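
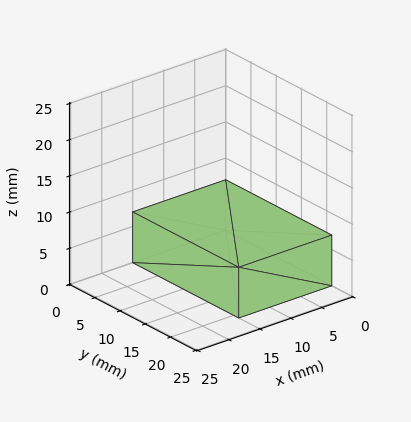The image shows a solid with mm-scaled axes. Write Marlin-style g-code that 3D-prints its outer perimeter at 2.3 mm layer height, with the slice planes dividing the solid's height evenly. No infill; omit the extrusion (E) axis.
Reading the render: the shape is a rectangular box, roughly 15 × 21 mm footprint and 7 mm tall (dimensions read to the nearest mm from the axis ticks). For the g-code, the solid's height is divided into equal slices at the stated Δz and each level perimeter traced with G1 moves after a G0 lift.

; perimeter-only toolpath
G21 ; units = mm
G90 ; absolute positioning
G28 ; home
; layer 1
G0 Z2.3
G0 X0.0 Y0.0
G1 X15.0 Y0.0
G1 X15.0 Y21.0
G1 X0.0 Y21.0
G1 X0.0 Y0.0
; layer 2
G0 Z4.7
G0 X0.0 Y0.0
G1 X15.0 Y0.0
G1 X15.0 Y21.0
G1 X0.0 Y21.0
G1 X0.0 Y0.0
; layer 3
G0 Z7.0
G0 X0.0 Y0.0
G1 X15.0 Y0.0
G1 X15.0 Y21.0
G1 X0.0 Y21.0
G1 X0.0 Y0.0
M2 ; end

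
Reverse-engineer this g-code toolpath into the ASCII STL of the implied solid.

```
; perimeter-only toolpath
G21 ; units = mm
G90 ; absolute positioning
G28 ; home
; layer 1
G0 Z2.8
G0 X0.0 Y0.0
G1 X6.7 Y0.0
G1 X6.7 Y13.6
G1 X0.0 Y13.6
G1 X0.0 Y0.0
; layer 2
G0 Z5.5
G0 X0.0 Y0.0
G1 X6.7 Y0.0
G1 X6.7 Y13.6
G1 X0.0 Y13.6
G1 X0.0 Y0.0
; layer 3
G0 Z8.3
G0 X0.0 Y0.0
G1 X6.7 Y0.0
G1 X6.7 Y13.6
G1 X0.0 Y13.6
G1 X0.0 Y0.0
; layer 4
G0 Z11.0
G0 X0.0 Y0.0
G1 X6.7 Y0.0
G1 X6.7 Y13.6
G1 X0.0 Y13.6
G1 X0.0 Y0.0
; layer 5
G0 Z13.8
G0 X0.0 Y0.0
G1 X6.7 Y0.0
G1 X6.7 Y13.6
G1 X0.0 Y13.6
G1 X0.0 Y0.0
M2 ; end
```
solid part
  facet normal 0.0000 0.0000 -1.0000
    outer loop
      vertex 6.7 13.6 0.0
      vertex 6.7 0.0 0.0
      vertex 0.0 0.0 0.0
    endloop
  endfacet
  facet normal 0.0000 0.0000 -1.0000
    outer loop
      vertex 0.0 13.6 0.0
      vertex 6.7 13.6 0.0
      vertex 0.0 0.0 0.0
    endloop
  endfacet
  facet normal 0.0000 0.0000 1.0000
    outer loop
      vertex 0.0 0.0 13.8
      vertex 6.7 0.0 13.8
      vertex 6.7 13.6 13.8
    endloop
  endfacet
  facet normal 0.0000 0.0000 1.0000
    outer loop
      vertex 0.0 0.0 13.8
      vertex 6.7 13.6 13.8
      vertex 0.0 13.6 13.8
    endloop
  endfacet
  facet normal 0.0000 -1.0000 0.0000
    outer loop
      vertex 0.0 0.0 0.0
      vertex 6.7 0.0 0.0
      vertex 6.7 0.0 13.8
    endloop
  endfacet
  facet normal 0.0000 -1.0000 0.0000
    outer loop
      vertex 0.0 0.0 0.0
      vertex 6.7 0.0 13.8
      vertex 0.0 0.0 13.8
    endloop
  endfacet
  facet normal 0.0000 1.0000 0.0000
    outer loop
      vertex 6.7 13.6 13.8
      vertex 6.7 13.6 0.0
      vertex 0.0 13.6 0.0
    endloop
  endfacet
  facet normal 0.0000 1.0000 0.0000
    outer loop
      vertex 0.0 13.6 13.8
      vertex 6.7 13.6 13.8
      vertex 0.0 13.6 0.0
    endloop
  endfacet
  facet normal -1.0000 0.0000 0.0000
    outer loop
      vertex 0.0 13.6 13.8
      vertex 0.0 13.6 0.0
      vertex 0.0 0.0 0.0
    endloop
  endfacet
  facet normal -1.0000 0.0000 0.0000
    outer loop
      vertex 0.0 0.0 13.8
      vertex 0.0 13.6 13.8
      vertex 0.0 0.0 0.0
    endloop
  endfacet
  facet normal 1.0000 0.0000 0.0000
    outer loop
      vertex 6.7 0.0 0.0
      vertex 6.7 13.6 0.0
      vertex 6.7 13.6 13.8
    endloop
  endfacet
  facet normal 1.0000 0.0000 0.0000
    outer loop
      vertex 6.7 0.0 0.0
      vertex 6.7 13.6 13.8
      vertex 6.7 0.0 13.8
    endloop
  endfacet
endsolid part

The G0 Z moves step by Δz≈2.8 mm. Every layer's G1 loop is the same polygon, so the solid is a straight extrusion of it from z=0 to z≈13.8. Closing with flat bottom and top caps and triangulating gives 12 facets — a rectangular box, roughly 6.7 × 13.6 mm footprint and 13.8 mm tall.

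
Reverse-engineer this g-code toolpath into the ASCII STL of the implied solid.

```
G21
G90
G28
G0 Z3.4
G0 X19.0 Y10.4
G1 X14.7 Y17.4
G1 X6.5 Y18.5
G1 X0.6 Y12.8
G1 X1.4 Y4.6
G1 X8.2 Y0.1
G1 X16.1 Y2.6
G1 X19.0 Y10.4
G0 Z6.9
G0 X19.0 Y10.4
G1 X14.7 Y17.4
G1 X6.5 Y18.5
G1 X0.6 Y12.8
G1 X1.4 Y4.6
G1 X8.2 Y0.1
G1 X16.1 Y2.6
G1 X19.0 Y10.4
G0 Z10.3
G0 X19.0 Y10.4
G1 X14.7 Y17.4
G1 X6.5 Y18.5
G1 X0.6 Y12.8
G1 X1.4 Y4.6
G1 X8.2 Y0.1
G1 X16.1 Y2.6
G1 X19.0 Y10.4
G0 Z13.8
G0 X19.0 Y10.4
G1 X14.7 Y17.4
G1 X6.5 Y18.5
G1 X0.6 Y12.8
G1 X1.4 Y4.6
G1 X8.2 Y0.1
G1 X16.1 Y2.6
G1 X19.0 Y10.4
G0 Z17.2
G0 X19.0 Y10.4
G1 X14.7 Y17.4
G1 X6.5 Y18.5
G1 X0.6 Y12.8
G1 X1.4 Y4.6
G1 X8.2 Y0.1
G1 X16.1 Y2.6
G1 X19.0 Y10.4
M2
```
solid part
  facet normal 0.0000 0.0000 -1.0000
    outer loop
      vertex 6.5 18.5 0.0
      vertex 14.7 17.4 0.0
      vertex 19.0 10.4 0.0
    endloop
  endfacet
  facet normal 0.0000 0.0000 -1.0000
    outer loop
      vertex 0.6 12.8 0.0
      vertex 6.5 18.5 0.0
      vertex 19.0 10.4 0.0
    endloop
  endfacet
  facet normal 0.0000 0.0000 -1.0000
    outer loop
      vertex 1.4 4.6 0.0
      vertex 0.6 12.8 0.0
      vertex 19.0 10.4 0.0
    endloop
  endfacet
  facet normal 0.0000 0.0000 -1.0000
    outer loop
      vertex 8.2 0.1 0.0
      vertex 1.4 4.6 0.0
      vertex 19.0 10.4 0.0
    endloop
  endfacet
  facet normal 0.0000 0.0000 -1.0000
    outer loop
      vertex 16.1 2.6 0.0
      vertex 8.2 0.1 0.0
      vertex 19.0 10.4 0.0
    endloop
  endfacet
  facet normal 0.0000 0.0000 1.0000
    outer loop
      vertex 19.0 10.4 17.2
      vertex 14.7 17.4 17.2
      vertex 6.5 18.5 17.2
    endloop
  endfacet
  facet normal 0.0000 0.0000 1.0000
    outer loop
      vertex 19.0 10.4 17.2
      vertex 6.5 18.5 17.2
      vertex 0.6 12.8 17.2
    endloop
  endfacet
  facet normal 0.0000 0.0000 1.0000
    outer loop
      vertex 19.0 10.4 17.2
      vertex 0.6 12.8 17.2
      vertex 1.4 4.6 17.2
    endloop
  endfacet
  facet normal 0.0000 0.0000 1.0000
    outer loop
      vertex 19.0 10.4 17.2
      vertex 1.4 4.6 17.2
      vertex 8.2 0.1 17.2
    endloop
  endfacet
  facet normal 0.0000 0.0000 1.0000
    outer loop
      vertex 19.0 10.4 17.2
      vertex 8.2 0.1 17.2
      vertex 16.1 2.6 17.2
    endloop
  endfacet
  facet normal 0.8521 0.5234 0.0000
    outer loop
      vertex 19.0 10.4 0.0
      vertex 14.7 17.4 0.0
      vertex 14.7 17.4 17.2
    endloop
  endfacet
  facet normal 0.8521 0.5234 0.0000
    outer loop
      vertex 19.0 10.4 0.0
      vertex 14.7 17.4 17.2
      vertex 19.0 10.4 17.2
    endloop
  endfacet
  facet normal 0.1330 0.9911 0.0000
    outer loop
      vertex 14.7 17.4 0.0
      vertex 6.5 18.5 0.0
      vertex 6.5 18.5 17.2
    endloop
  endfacet
  facet normal 0.1330 0.9911 0.0000
    outer loop
      vertex 14.7 17.4 0.0
      vertex 6.5 18.5 17.2
      vertex 14.7 17.4 17.2
    endloop
  endfacet
  facet normal -0.6948 0.7192 0.0000
    outer loop
      vertex 6.5 18.5 0.0
      vertex 0.6 12.8 0.0
      vertex 0.6 12.8 17.2
    endloop
  endfacet
  facet normal -0.6948 0.7192 0.0000
    outer loop
      vertex 6.5 18.5 0.0
      vertex 0.6 12.8 17.2
      vertex 6.5 18.5 17.2
    endloop
  endfacet
  facet normal -0.9953 -0.0971 0.0000
    outer loop
      vertex 0.6 12.8 0.0
      vertex 1.4 4.6 0.0
      vertex 1.4 4.6 17.2
    endloop
  endfacet
  facet normal -0.9953 -0.0971 0.0000
    outer loop
      vertex 0.6 12.8 0.0
      vertex 1.4 4.6 17.2
      vertex 0.6 12.8 17.2
    endloop
  endfacet
  facet normal -0.5519 -0.8339 0.0000
    outer loop
      vertex 1.4 4.6 0.0
      vertex 8.2 0.1 0.0
      vertex 8.2 0.1 17.2
    endloop
  endfacet
  facet normal -0.5519 -0.8339 0.0000
    outer loop
      vertex 1.4 4.6 0.0
      vertex 8.2 0.1 17.2
      vertex 1.4 4.6 17.2
    endloop
  endfacet
  facet normal 0.3017 -0.9534 0.0000
    outer loop
      vertex 8.2 0.1 0.0
      vertex 16.1 2.6 0.0
      vertex 16.1 2.6 17.2
    endloop
  endfacet
  facet normal 0.3017 -0.9534 0.0000
    outer loop
      vertex 8.2 0.1 0.0
      vertex 16.1 2.6 17.2
      vertex 8.2 0.1 17.2
    endloop
  endfacet
  facet normal 0.9373 -0.3485 0.0000
    outer loop
      vertex 16.1 2.6 0.0
      vertex 19.0 10.4 0.0
      vertex 19.0 10.4 17.2
    endloop
  endfacet
  facet normal 0.9373 -0.3485 0.0000
    outer loop
      vertex 16.1 2.6 0.0
      vertex 19.0 10.4 17.2
      vertex 16.1 2.6 17.2
    endloop
  endfacet
endsolid part

The G0 Z moves step by Δz≈3.4 mm. Every layer's G1 loop is the same polygon, so the solid is a straight extrusion of it from z=0 to z≈17.2. Closing with flat bottom and top caps and triangulating gives 24 facets — a regular 7-sided prism (a cylinder approximated with 7 flat sides), circumscribed radius ≈ 9.5 mm, height ≈ 17.2 mm.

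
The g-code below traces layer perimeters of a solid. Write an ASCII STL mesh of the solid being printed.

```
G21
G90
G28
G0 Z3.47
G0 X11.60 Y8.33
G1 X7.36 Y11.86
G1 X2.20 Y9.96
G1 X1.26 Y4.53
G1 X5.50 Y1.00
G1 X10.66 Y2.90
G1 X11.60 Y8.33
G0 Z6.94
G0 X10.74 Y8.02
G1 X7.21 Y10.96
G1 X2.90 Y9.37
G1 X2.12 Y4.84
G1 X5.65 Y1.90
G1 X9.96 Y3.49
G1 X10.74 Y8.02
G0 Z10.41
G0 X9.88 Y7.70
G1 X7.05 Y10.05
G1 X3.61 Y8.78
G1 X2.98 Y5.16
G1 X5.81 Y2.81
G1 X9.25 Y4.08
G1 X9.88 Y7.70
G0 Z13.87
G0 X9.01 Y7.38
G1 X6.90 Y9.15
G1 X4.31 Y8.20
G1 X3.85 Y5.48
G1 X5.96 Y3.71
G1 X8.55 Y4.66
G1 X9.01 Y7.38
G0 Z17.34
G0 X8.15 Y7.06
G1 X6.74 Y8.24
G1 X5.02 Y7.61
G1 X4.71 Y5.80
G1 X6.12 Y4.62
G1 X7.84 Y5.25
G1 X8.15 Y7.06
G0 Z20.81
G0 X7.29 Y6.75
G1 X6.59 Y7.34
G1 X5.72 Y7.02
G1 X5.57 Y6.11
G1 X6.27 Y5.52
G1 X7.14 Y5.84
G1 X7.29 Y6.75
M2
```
solid part
  facet normal 0.0000 0.0000 -1.0000
    outer loop
      vertex 1.49 10.55 0.00
      vertex 7.52 12.77 0.00
      vertex 12.46 8.65 0.00
    endloop
  endfacet
  facet normal 0.0000 0.0000 -1.0000
    outer loop
      vertex 0.40 4.21 0.00
      vertex 1.49 10.55 0.00
      vertex 12.46 8.65 0.00
    endloop
  endfacet
  facet normal 0.0000 0.0000 -1.0000
    outer loop
      vertex 5.34 0.09 0.00
      vertex 0.40 4.21 0.00
      vertex 12.46 8.65 0.00
    endloop
  endfacet
  facet normal 0.0000 0.0000 -1.0000
    outer loop
      vertex 11.37 2.31 0.00
      vertex 5.34 0.09 0.00
      vertex 12.46 8.65 0.00
    endloop
  endfacet
  facet normal 0.6243 0.7485 0.2235
    outer loop
      vertex 12.46 8.65 0.00
      vertex 7.52 12.77 0.00
      vertex 6.43 6.43 24.28
    endloop
  endfacet
  facet normal -0.3367 0.9146 0.2237
    outer loop
      vertex 7.52 12.77 0.00
      vertex 1.49 10.55 0.00
      vertex 6.43 6.43 24.28
    endloop
  endfacet
  facet normal -0.9606 0.1652 0.2235
    outer loop
      vertex 1.49 10.55 0.00
      vertex 0.40 4.21 0.00
      vertex 6.43 6.43 24.28
    endloop
  endfacet
  facet normal -0.6243 -0.7485 0.2235
    outer loop
      vertex 0.40 4.21 0.00
      vertex 5.34 0.09 0.00
      vertex 6.43 6.43 24.28
    endloop
  endfacet
  facet normal 0.3367 -0.9146 0.2237
    outer loop
      vertex 5.34 0.09 0.00
      vertex 11.37 2.31 0.00
      vertex 6.43 6.43 24.28
    endloop
  endfacet
  facet normal 0.9606 -0.1652 0.2235
    outer loop
      vertex 11.37 2.31 0.00
      vertex 12.46 8.65 0.00
      vertex 6.43 6.43 24.28
    endloop
  endfacet
endsolid part

The G0 Z moves step by Δz≈3.47 mm. The G1 loops shrink linearly with z, so the solid tapers from its base footprint up to z≈24.3. Closing with a flat bottom cap and the tapered top and triangulating gives 10 facets — a regular 6-sided pyramid, base circumscribed radius ≈ 6.43 mm, apex at z ≈ 24.3 mm.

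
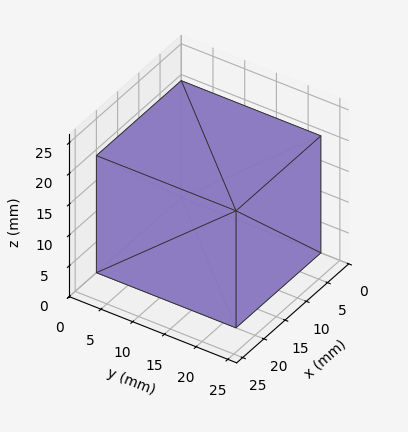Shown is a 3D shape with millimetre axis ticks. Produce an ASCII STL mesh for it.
Reading the render: the shape is a rectangular box, roughly 20 × 22 mm footprint and 19 mm tall (dimensions read to the nearest mm from the axis ticks). For the STL, each face is triangulated and given an outward normal.

solid part
  facet normal 0.0000 0.0000 -1.0000
    outer loop
      vertex 20.000 22.000 0.000
      vertex 20.000 0.000 0.000
      vertex 0.000 0.000 0.000
    endloop
  endfacet
  facet normal 0.0000 0.0000 -1.0000
    outer loop
      vertex 0.000 22.000 0.000
      vertex 20.000 22.000 0.000
      vertex 0.000 0.000 0.000
    endloop
  endfacet
  facet normal 0.0000 0.0000 1.0000
    outer loop
      vertex 0.000 0.000 19.000
      vertex 20.000 0.000 19.000
      vertex 20.000 22.000 19.000
    endloop
  endfacet
  facet normal 0.0000 0.0000 1.0000
    outer loop
      vertex 0.000 0.000 19.000
      vertex 20.000 22.000 19.000
      vertex 0.000 22.000 19.000
    endloop
  endfacet
  facet normal 0.0000 -1.0000 0.0000
    outer loop
      vertex 0.000 0.000 0.000
      vertex 20.000 0.000 0.000
      vertex 20.000 0.000 19.000
    endloop
  endfacet
  facet normal 0.0000 -1.0000 0.0000
    outer loop
      vertex 0.000 0.000 0.000
      vertex 20.000 0.000 19.000
      vertex 0.000 0.000 19.000
    endloop
  endfacet
  facet normal 0.0000 1.0000 0.0000
    outer loop
      vertex 20.000 22.000 19.000
      vertex 20.000 22.000 0.000
      vertex 0.000 22.000 0.000
    endloop
  endfacet
  facet normal 0.0000 1.0000 0.0000
    outer loop
      vertex 0.000 22.000 19.000
      vertex 20.000 22.000 19.000
      vertex 0.000 22.000 0.000
    endloop
  endfacet
  facet normal -1.0000 0.0000 0.0000
    outer loop
      vertex 0.000 22.000 19.000
      vertex 0.000 22.000 0.000
      vertex 0.000 0.000 0.000
    endloop
  endfacet
  facet normal -1.0000 0.0000 0.0000
    outer loop
      vertex 0.000 0.000 19.000
      vertex 0.000 22.000 19.000
      vertex 0.000 0.000 0.000
    endloop
  endfacet
  facet normal 1.0000 0.0000 0.0000
    outer loop
      vertex 20.000 0.000 0.000
      vertex 20.000 22.000 0.000
      vertex 20.000 22.000 19.000
    endloop
  endfacet
  facet normal 1.0000 0.0000 0.0000
    outer loop
      vertex 20.000 0.000 0.000
      vertex 20.000 22.000 19.000
      vertex 20.000 0.000 19.000
    endloop
  endfacet
endsolid part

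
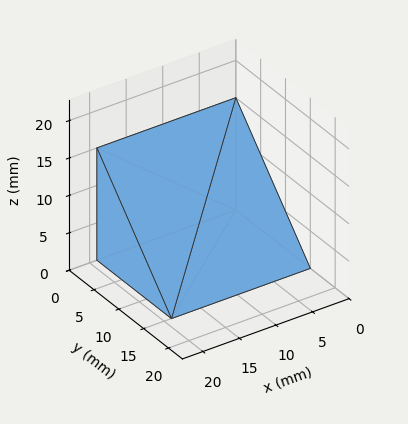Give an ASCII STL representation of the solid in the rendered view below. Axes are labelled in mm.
Reading the render: the shape is a wedge (ramp): 19 × 15 mm base, rising to 15 mm along the y=0 edge and sloping linearly to z=0 at y=15 (dimensions read to the nearest mm from the axis ticks). For the STL, each face is triangulated and given an outward normal.

solid part
  facet normal 0.0000 0.0000 -1.0000
    outer loop
      vertex 19.00 15.00 0.00
      vertex 19.00 0.00 0.00
      vertex 0.00 0.00 0.00
    endloop
  endfacet
  facet normal 0.0000 0.0000 -1.0000
    outer loop
      vertex 0.00 15.00 0.00
      vertex 19.00 15.00 0.00
      vertex 0.00 0.00 0.00
    endloop
  endfacet
  facet normal 0.0000 -1.0000 0.0000
    outer loop
      vertex 0.00 0.00 0.00
      vertex 19.00 0.00 0.00
      vertex 19.00 0.00 15.00
    endloop
  endfacet
  facet normal 0.0000 -1.0000 0.0000
    outer loop
      vertex 0.00 0.00 0.00
      vertex 19.00 0.00 15.00
      vertex 0.00 0.00 15.00
    endloop
  endfacet
  facet normal 0.0000 0.7071 0.7071
    outer loop
      vertex 0.00 0.00 15.00
      vertex 19.00 0.00 15.00
      vertex 19.00 15.00 0.00
    endloop
  endfacet
  facet normal 0.0000 0.7071 0.7071
    outer loop
      vertex 0.00 0.00 15.00
      vertex 19.00 15.00 0.00
      vertex 0.00 15.00 0.00
    endloop
  endfacet
  facet normal -1.0000 0.0000 0.0000
    outer loop
      vertex 0.00 0.00 15.00
      vertex 0.00 15.00 0.00
      vertex 0.00 0.00 0.00
    endloop
  endfacet
  facet normal 1.0000 0.0000 0.0000
    outer loop
      vertex 19.00 0.00 0.00
      vertex 19.00 15.00 0.00
      vertex 19.00 0.00 15.00
    endloop
  endfacet
endsolid part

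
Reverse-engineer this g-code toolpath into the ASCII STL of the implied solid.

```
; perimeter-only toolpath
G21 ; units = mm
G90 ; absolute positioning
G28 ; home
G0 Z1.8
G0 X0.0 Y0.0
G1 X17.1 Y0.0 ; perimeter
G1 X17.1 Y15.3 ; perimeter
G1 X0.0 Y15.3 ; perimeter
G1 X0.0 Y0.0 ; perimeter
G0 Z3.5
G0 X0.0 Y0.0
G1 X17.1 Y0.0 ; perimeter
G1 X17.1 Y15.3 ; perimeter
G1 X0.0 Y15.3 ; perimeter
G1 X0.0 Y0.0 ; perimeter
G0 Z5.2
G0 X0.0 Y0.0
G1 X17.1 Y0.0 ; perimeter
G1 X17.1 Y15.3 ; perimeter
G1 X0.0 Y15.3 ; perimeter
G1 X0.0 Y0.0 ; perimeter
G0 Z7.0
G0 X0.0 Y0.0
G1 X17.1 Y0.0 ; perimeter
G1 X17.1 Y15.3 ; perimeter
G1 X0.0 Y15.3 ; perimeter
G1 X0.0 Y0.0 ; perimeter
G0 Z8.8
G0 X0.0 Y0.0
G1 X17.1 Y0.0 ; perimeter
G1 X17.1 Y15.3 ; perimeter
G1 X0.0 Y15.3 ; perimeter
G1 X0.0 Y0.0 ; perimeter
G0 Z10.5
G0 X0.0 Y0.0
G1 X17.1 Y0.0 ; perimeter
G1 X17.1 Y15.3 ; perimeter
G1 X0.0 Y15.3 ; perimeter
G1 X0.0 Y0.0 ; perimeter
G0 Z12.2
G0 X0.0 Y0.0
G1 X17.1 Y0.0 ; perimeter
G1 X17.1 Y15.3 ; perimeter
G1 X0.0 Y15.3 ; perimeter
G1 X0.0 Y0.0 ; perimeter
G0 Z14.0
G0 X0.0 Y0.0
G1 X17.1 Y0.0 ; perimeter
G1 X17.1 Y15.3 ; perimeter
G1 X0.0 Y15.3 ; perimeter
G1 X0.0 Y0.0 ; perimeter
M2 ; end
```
solid part
  facet normal 0.0000 0.0000 -1.0000
    outer loop
      vertex 17.1 15.3 0.0
      vertex 17.1 0.0 0.0
      vertex 0.0 0.0 0.0
    endloop
  endfacet
  facet normal 0.0000 0.0000 -1.0000
    outer loop
      vertex 0.0 15.3 0.0
      vertex 17.1 15.3 0.0
      vertex 0.0 0.0 0.0
    endloop
  endfacet
  facet normal 0.0000 0.0000 1.0000
    outer loop
      vertex 0.0 0.0 14.0
      vertex 17.1 0.0 14.0
      vertex 17.1 15.3 14.0
    endloop
  endfacet
  facet normal 0.0000 0.0000 1.0000
    outer loop
      vertex 0.0 0.0 14.0
      vertex 17.1 15.3 14.0
      vertex 0.0 15.3 14.0
    endloop
  endfacet
  facet normal 0.0000 -1.0000 0.0000
    outer loop
      vertex 0.0 0.0 0.0
      vertex 17.1 0.0 0.0
      vertex 17.1 0.0 14.0
    endloop
  endfacet
  facet normal 0.0000 -1.0000 0.0000
    outer loop
      vertex 0.0 0.0 0.0
      vertex 17.1 0.0 14.0
      vertex 0.0 0.0 14.0
    endloop
  endfacet
  facet normal 0.0000 1.0000 0.0000
    outer loop
      vertex 17.1 15.3 14.0
      vertex 17.1 15.3 0.0
      vertex 0.0 15.3 0.0
    endloop
  endfacet
  facet normal 0.0000 1.0000 0.0000
    outer loop
      vertex 0.0 15.3 14.0
      vertex 17.1 15.3 14.0
      vertex 0.0 15.3 0.0
    endloop
  endfacet
  facet normal -1.0000 0.0000 0.0000
    outer loop
      vertex 0.0 15.3 14.0
      vertex 0.0 15.3 0.0
      vertex 0.0 0.0 0.0
    endloop
  endfacet
  facet normal -1.0000 0.0000 0.0000
    outer loop
      vertex 0.0 0.0 14.0
      vertex 0.0 15.3 14.0
      vertex 0.0 0.0 0.0
    endloop
  endfacet
  facet normal 1.0000 0.0000 0.0000
    outer loop
      vertex 17.1 0.0 0.0
      vertex 17.1 15.3 0.0
      vertex 17.1 15.3 14.0
    endloop
  endfacet
  facet normal 1.0000 0.0000 0.0000
    outer loop
      vertex 17.1 0.0 0.0
      vertex 17.1 15.3 14.0
      vertex 17.1 0.0 14.0
    endloop
  endfacet
endsolid part

The G0 Z moves step by Δz≈1.8 mm. Every layer's G1 loop is the same polygon, so the solid is a straight extrusion of it from z=0 to z≈14. Closing with flat bottom and top caps and triangulating gives 12 facets — a rectangular box, roughly 17.1 × 15.3 mm footprint and 14 mm tall.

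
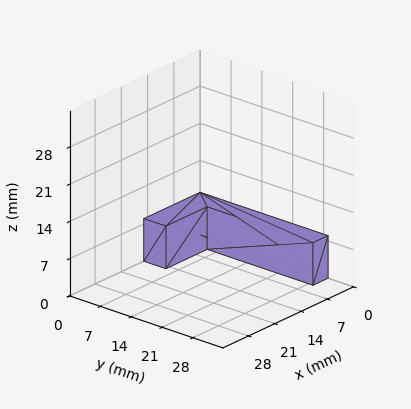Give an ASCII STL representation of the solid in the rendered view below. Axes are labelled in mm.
Reading the render: the shape is an L-shaped prism: outer 15 × 29 mm, arm thicknesses ≈ 5 mm (horizontal) and 4 mm (vertical), extruded 8 mm in z (dimensions read to the nearest mm from the axis ticks). For the STL, each face is triangulated and given an outward normal.

solid part
  facet normal 0.0000 0.0000 -1.0000
    outer loop
      vertex 15.00 5.00 0.00
      vertex 15.00 0.00 0.00
      vertex 0.00 0.00 0.00
    endloop
  endfacet
  facet normal 0.0000 0.0000 -1.0000
    outer loop
      vertex 4.00 5.00 0.00
      vertex 15.00 5.00 0.00
      vertex 0.00 0.00 0.00
    endloop
  endfacet
  facet normal 0.0000 0.0000 -1.0000
    outer loop
      vertex 4.00 29.00 0.00
      vertex 4.00 5.00 0.00
      vertex 0.00 0.00 0.00
    endloop
  endfacet
  facet normal 0.0000 0.0000 -1.0000
    outer loop
      vertex 0.00 29.00 0.00
      vertex 4.00 29.00 0.00
      vertex 0.00 0.00 0.00
    endloop
  endfacet
  facet normal 0.0000 0.0000 1.0000
    outer loop
      vertex 0.00 0.00 8.00
      vertex 15.00 0.00 8.00
      vertex 15.00 5.00 8.00
    endloop
  endfacet
  facet normal 0.0000 0.0000 1.0000
    outer loop
      vertex 0.00 0.00 8.00
      vertex 15.00 5.00 8.00
      vertex 4.00 5.00 8.00
    endloop
  endfacet
  facet normal 0.0000 0.0000 1.0000
    outer loop
      vertex 0.00 0.00 8.00
      vertex 4.00 5.00 8.00
      vertex 4.00 29.00 8.00
    endloop
  endfacet
  facet normal 0.0000 0.0000 1.0000
    outer loop
      vertex 0.00 0.00 8.00
      vertex 4.00 29.00 8.00
      vertex 0.00 29.00 8.00
    endloop
  endfacet
  facet normal 0.0000 -1.0000 0.0000
    outer loop
      vertex 0.00 0.00 0.00
      vertex 15.00 0.00 0.00
      vertex 15.00 0.00 8.00
    endloop
  endfacet
  facet normal 0.0000 -1.0000 0.0000
    outer loop
      vertex 0.00 0.00 0.00
      vertex 15.00 0.00 8.00
      vertex 0.00 0.00 8.00
    endloop
  endfacet
  facet normal 1.0000 0.0000 0.0000
    outer loop
      vertex 15.00 0.00 0.00
      vertex 15.00 5.00 0.00
      vertex 15.00 5.00 8.00
    endloop
  endfacet
  facet normal 1.0000 0.0000 0.0000
    outer loop
      vertex 15.00 0.00 0.00
      vertex 15.00 5.00 8.00
      vertex 15.00 0.00 8.00
    endloop
  endfacet
  facet normal 0.0000 1.0000 0.0000
    outer loop
      vertex 15.00 5.00 0.00
      vertex 4.00 5.00 0.00
      vertex 4.00 5.00 8.00
    endloop
  endfacet
  facet normal 0.0000 1.0000 0.0000
    outer loop
      vertex 15.00 5.00 0.00
      vertex 4.00 5.00 8.00
      vertex 15.00 5.00 8.00
    endloop
  endfacet
  facet normal 1.0000 0.0000 0.0000
    outer loop
      vertex 4.00 5.00 0.00
      vertex 4.00 29.00 0.00
      vertex 4.00 29.00 8.00
    endloop
  endfacet
  facet normal 1.0000 0.0000 0.0000
    outer loop
      vertex 4.00 5.00 0.00
      vertex 4.00 29.00 8.00
      vertex 4.00 5.00 8.00
    endloop
  endfacet
  facet normal 0.0000 1.0000 0.0000
    outer loop
      vertex 4.00 29.00 0.00
      vertex 0.00 29.00 0.00
      vertex 0.00 29.00 8.00
    endloop
  endfacet
  facet normal 0.0000 1.0000 0.0000
    outer loop
      vertex 4.00 29.00 0.00
      vertex 0.00 29.00 8.00
      vertex 4.00 29.00 8.00
    endloop
  endfacet
  facet normal -1.0000 0.0000 0.0000
    outer loop
      vertex 0.00 29.00 0.00
      vertex 0.00 0.00 0.00
      vertex 0.00 0.00 8.00
    endloop
  endfacet
  facet normal -1.0000 0.0000 0.0000
    outer loop
      vertex 0.00 29.00 0.00
      vertex 0.00 0.00 8.00
      vertex 0.00 29.00 8.00
    endloop
  endfacet
endsolid part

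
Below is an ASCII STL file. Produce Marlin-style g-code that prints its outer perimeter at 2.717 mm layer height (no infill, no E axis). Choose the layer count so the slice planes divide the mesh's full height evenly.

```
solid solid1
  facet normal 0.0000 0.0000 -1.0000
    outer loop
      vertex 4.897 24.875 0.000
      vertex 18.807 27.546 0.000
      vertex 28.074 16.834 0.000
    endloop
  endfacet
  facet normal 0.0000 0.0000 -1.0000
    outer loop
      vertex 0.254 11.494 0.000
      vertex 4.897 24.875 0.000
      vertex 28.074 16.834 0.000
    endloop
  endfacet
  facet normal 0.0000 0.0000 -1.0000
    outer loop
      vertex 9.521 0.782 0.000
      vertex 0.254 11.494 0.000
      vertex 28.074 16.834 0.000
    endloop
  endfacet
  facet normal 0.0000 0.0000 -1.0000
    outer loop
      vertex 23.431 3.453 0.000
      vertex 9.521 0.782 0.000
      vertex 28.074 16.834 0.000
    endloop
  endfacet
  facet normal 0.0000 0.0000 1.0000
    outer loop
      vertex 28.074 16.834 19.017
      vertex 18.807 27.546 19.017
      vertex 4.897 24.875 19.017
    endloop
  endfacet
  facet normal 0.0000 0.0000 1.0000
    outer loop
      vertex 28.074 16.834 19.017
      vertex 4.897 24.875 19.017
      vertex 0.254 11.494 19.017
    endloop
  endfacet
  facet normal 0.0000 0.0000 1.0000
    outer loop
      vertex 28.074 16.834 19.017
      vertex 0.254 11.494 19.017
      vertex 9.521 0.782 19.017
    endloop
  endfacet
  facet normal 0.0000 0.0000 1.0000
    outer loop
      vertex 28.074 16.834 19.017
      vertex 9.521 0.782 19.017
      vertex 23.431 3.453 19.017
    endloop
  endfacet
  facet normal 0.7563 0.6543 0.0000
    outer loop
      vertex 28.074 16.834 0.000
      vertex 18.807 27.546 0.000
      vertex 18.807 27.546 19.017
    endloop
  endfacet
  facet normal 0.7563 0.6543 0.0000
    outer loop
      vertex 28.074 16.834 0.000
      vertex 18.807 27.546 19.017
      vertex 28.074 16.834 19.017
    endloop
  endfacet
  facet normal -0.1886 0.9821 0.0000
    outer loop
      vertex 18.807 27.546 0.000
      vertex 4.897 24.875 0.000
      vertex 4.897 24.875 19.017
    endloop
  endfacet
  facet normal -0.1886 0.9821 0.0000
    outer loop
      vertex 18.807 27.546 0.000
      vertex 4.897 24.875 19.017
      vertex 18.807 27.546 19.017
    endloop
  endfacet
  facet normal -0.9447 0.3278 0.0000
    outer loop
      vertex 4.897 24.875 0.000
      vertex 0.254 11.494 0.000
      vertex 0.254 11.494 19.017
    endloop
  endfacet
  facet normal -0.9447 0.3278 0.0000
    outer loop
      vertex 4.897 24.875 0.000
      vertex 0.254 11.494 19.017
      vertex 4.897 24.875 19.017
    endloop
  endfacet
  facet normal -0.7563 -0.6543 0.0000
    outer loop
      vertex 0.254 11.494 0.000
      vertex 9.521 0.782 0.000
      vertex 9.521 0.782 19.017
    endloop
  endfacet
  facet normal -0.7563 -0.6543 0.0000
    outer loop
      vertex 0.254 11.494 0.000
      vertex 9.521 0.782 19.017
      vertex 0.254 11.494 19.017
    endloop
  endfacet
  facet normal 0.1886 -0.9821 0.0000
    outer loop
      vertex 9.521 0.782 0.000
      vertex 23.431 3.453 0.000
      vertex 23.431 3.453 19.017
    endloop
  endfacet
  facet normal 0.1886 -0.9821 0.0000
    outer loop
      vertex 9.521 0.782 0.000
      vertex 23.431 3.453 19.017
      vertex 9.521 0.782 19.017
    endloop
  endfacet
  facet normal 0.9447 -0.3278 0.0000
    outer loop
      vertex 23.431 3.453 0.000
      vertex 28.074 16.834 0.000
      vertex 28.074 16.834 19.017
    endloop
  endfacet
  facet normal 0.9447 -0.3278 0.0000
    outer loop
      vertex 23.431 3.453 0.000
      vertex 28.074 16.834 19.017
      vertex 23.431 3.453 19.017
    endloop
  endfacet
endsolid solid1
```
; perimeter-only toolpath
G21 ; units = mm
G90 ; absolute positioning
G28 ; home
; layer 1
G0 Z2.717
G0 X28.074 Y16.834
G1 X18.807 Y27.546
G1 X4.897 Y24.875
G1 X0.254 Y11.494
G1 X9.521 Y0.782
G1 X23.431 Y3.453
G1 X28.074 Y16.834
; layer 2
G0 Z5.433
G0 X28.074 Y16.834
G1 X18.807 Y27.546
G1 X4.897 Y24.875
G1 X0.254 Y11.494
G1 X9.521 Y0.782
G1 X23.431 Y3.453
G1 X28.074 Y16.834
; layer 3
G0 Z8.150
G0 X28.074 Y16.834
G1 X18.807 Y27.546
G1 X4.897 Y24.875
G1 X0.254 Y11.494
G1 X9.521 Y0.782
G1 X23.431 Y3.453
G1 X28.074 Y16.834
; layer 4
G0 Z10.867
G0 X28.074 Y16.834
G1 X18.807 Y27.546
G1 X4.897 Y24.875
G1 X0.254 Y11.494
G1 X9.521 Y0.782
G1 X23.431 Y3.453
G1 X28.074 Y16.834
; layer 5
G0 Z13.584
G0 X28.074 Y16.834
G1 X18.807 Y27.546
G1 X4.897 Y24.875
G1 X0.254 Y11.494
G1 X9.521 Y0.782
G1 X23.431 Y3.453
G1 X28.074 Y16.834
; layer 6
G0 Z16.300
G0 X28.074 Y16.834
G1 X18.807 Y27.546
G1 X4.897 Y24.875
G1 X0.254 Y11.494
G1 X9.521 Y0.782
G1 X23.431 Y3.453
G1 X28.074 Y16.834
; layer 7
G0 Z19.017
G0 X28.074 Y16.834
G1 X18.807 Y27.546
G1 X4.897 Y24.875
G1 X0.254 Y11.494
G1 X9.521 Y0.782
G1 X23.431 Y3.453
G1 X28.074 Y16.834
M2 ; end

The solid is a regular 6-sided prism (a cylinder approximated with 6 flat sides), circumscribed radius ≈ 14.2 mm, height ≈ 19 mm. Slicing at Δz = 2.717 mm — 7 equal slices spanning the solid's height, so layer i sits at z = i·h/7 — gives 7 non-empty perimeters. Each is a 6-segment closed polygon; G0 lifts to the layer z and rapids to the start vertex, then G1 traces the edges.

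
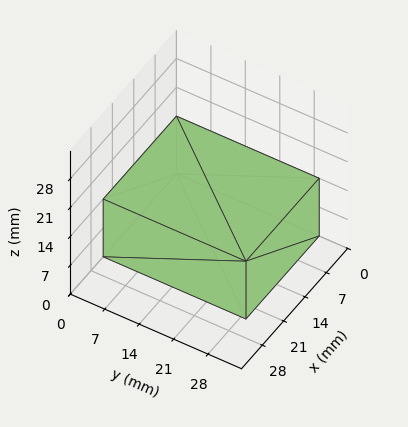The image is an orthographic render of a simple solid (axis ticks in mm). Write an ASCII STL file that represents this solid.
Reading the render: the shape is a rectangular box, roughly 24 × 29 mm footprint and 14 mm tall (dimensions read to the nearest mm from the axis ticks). For the STL, each face is triangulated and given an outward normal.

solid part
  facet normal 0.0000 0.0000 -1.0000
    outer loop
      vertex 24.000 29.000 0.000
      vertex 24.000 0.000 0.000
      vertex 0.000 0.000 0.000
    endloop
  endfacet
  facet normal 0.0000 0.0000 -1.0000
    outer loop
      vertex 0.000 29.000 0.000
      vertex 24.000 29.000 0.000
      vertex 0.000 0.000 0.000
    endloop
  endfacet
  facet normal 0.0000 0.0000 1.0000
    outer loop
      vertex 0.000 0.000 14.000
      vertex 24.000 0.000 14.000
      vertex 24.000 29.000 14.000
    endloop
  endfacet
  facet normal 0.0000 0.0000 1.0000
    outer loop
      vertex 0.000 0.000 14.000
      vertex 24.000 29.000 14.000
      vertex 0.000 29.000 14.000
    endloop
  endfacet
  facet normal 0.0000 -1.0000 0.0000
    outer loop
      vertex 0.000 0.000 0.000
      vertex 24.000 0.000 0.000
      vertex 24.000 0.000 14.000
    endloop
  endfacet
  facet normal 0.0000 -1.0000 0.0000
    outer loop
      vertex 0.000 0.000 0.000
      vertex 24.000 0.000 14.000
      vertex 0.000 0.000 14.000
    endloop
  endfacet
  facet normal 0.0000 1.0000 0.0000
    outer loop
      vertex 24.000 29.000 14.000
      vertex 24.000 29.000 0.000
      vertex 0.000 29.000 0.000
    endloop
  endfacet
  facet normal 0.0000 1.0000 0.0000
    outer loop
      vertex 0.000 29.000 14.000
      vertex 24.000 29.000 14.000
      vertex 0.000 29.000 0.000
    endloop
  endfacet
  facet normal -1.0000 0.0000 0.0000
    outer loop
      vertex 0.000 29.000 14.000
      vertex 0.000 29.000 0.000
      vertex 0.000 0.000 0.000
    endloop
  endfacet
  facet normal -1.0000 0.0000 0.0000
    outer loop
      vertex 0.000 0.000 14.000
      vertex 0.000 29.000 14.000
      vertex 0.000 0.000 0.000
    endloop
  endfacet
  facet normal 1.0000 0.0000 0.0000
    outer loop
      vertex 24.000 0.000 0.000
      vertex 24.000 29.000 0.000
      vertex 24.000 29.000 14.000
    endloop
  endfacet
  facet normal 1.0000 0.0000 0.0000
    outer loop
      vertex 24.000 0.000 0.000
      vertex 24.000 29.000 14.000
      vertex 24.000 0.000 14.000
    endloop
  endfacet
endsolid part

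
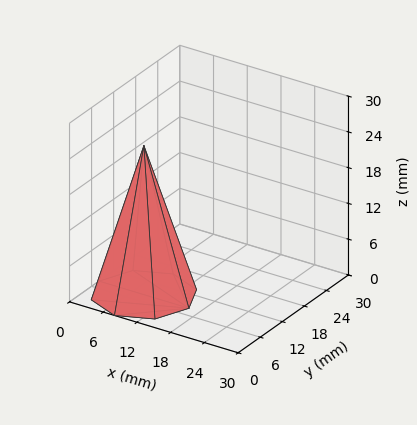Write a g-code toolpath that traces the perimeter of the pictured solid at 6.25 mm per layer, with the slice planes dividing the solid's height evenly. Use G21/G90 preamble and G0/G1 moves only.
Reading the render: the shape is a regular 8-sided pyramid, base circumscribed radius ≈ 8 mm, apex at z ≈ 25 mm (dimensions read to the nearest mm from the axis ticks). For the g-code, the solid's height is divided into equal slices at the stated Δz and each level perimeter traced with G1 moves after a G0 lift.

; perimeter-only toolpath
G21 ; units = mm
G90 ; absolute positioning
G28 ; home
; layer 1
G0 Z6.25
G0 X14.00 Y8.00
G1 X12.25 Y12.25
G1 X8.00 Y14.00
G1 X3.75 Y12.25
G1 X2.00 Y8.00
G1 X3.75 Y3.75
G1 X8.00 Y2.00
G1 X12.25 Y3.75
G1 X14.00 Y8.00
; layer 2
G0 Z12.50
G0 X12.00 Y8.00
G1 X10.83 Y10.83
G1 X8.00 Y12.00
G1 X5.17 Y10.83
G1 X4.00 Y8.00
G1 X5.17 Y5.17
G1 X8.00 Y4.00
G1 X10.83 Y5.17
G1 X12.00 Y8.00
; layer 3
G0 Z18.75
G0 X10.00 Y8.00
G1 X9.41 Y9.41
G1 X8.00 Y10.00
G1 X6.58 Y9.41
G1 X6.00 Y8.00
G1 X6.58 Y6.58
G1 X8.00 Y6.00
G1 X9.41 Y6.58
G1 X10.00 Y8.00
M2 ; end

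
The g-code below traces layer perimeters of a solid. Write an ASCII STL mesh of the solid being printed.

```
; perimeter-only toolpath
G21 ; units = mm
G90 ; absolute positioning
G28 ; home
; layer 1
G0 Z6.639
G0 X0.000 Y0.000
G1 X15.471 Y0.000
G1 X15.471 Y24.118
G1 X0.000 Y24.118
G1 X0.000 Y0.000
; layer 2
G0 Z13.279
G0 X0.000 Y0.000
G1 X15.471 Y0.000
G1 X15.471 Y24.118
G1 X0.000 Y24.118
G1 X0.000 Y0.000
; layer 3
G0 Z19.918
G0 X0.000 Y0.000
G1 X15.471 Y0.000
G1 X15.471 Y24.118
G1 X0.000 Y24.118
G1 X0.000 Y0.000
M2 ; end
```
solid part
  facet normal 0.0000 0.0000 -1.0000
    outer loop
      vertex 15.471 24.118 0.000
      vertex 15.471 0.000 0.000
      vertex 0.000 0.000 0.000
    endloop
  endfacet
  facet normal 0.0000 0.0000 -1.0000
    outer loop
      vertex 0.000 24.118 0.000
      vertex 15.471 24.118 0.000
      vertex 0.000 0.000 0.000
    endloop
  endfacet
  facet normal 0.0000 0.0000 1.0000
    outer loop
      vertex 0.000 0.000 19.918
      vertex 15.471 0.000 19.918
      vertex 15.471 24.118 19.918
    endloop
  endfacet
  facet normal 0.0000 0.0000 1.0000
    outer loop
      vertex 0.000 0.000 19.918
      vertex 15.471 24.118 19.918
      vertex 0.000 24.118 19.918
    endloop
  endfacet
  facet normal 0.0000 -1.0000 0.0000
    outer loop
      vertex 0.000 0.000 0.000
      vertex 15.471 0.000 0.000
      vertex 15.471 0.000 19.918
    endloop
  endfacet
  facet normal 0.0000 -1.0000 0.0000
    outer loop
      vertex 0.000 0.000 0.000
      vertex 15.471 0.000 19.918
      vertex 0.000 0.000 19.918
    endloop
  endfacet
  facet normal 0.0000 1.0000 0.0000
    outer loop
      vertex 15.471 24.118 19.918
      vertex 15.471 24.118 0.000
      vertex 0.000 24.118 0.000
    endloop
  endfacet
  facet normal 0.0000 1.0000 0.0000
    outer loop
      vertex 0.000 24.118 19.918
      vertex 15.471 24.118 19.918
      vertex 0.000 24.118 0.000
    endloop
  endfacet
  facet normal -1.0000 0.0000 0.0000
    outer loop
      vertex 0.000 24.118 19.918
      vertex 0.000 24.118 0.000
      vertex 0.000 0.000 0.000
    endloop
  endfacet
  facet normal -1.0000 0.0000 0.0000
    outer loop
      vertex 0.000 0.000 19.918
      vertex 0.000 24.118 19.918
      vertex 0.000 0.000 0.000
    endloop
  endfacet
  facet normal 1.0000 0.0000 0.0000
    outer loop
      vertex 15.471 0.000 0.000
      vertex 15.471 24.118 0.000
      vertex 15.471 24.118 19.918
    endloop
  endfacet
  facet normal 1.0000 0.0000 0.0000
    outer loop
      vertex 15.471 0.000 0.000
      vertex 15.471 24.118 19.918
      vertex 15.471 0.000 19.918
    endloop
  endfacet
endsolid part

The G0 Z moves step by Δz≈6.639 mm. Every layer's G1 loop is the same polygon, so the solid is a straight extrusion of it from z=0 to z≈19.9. Closing with flat bottom and top caps and triangulating gives 12 facets — a rectangular box, roughly 15.5 × 24.1 mm footprint and 19.9 mm tall.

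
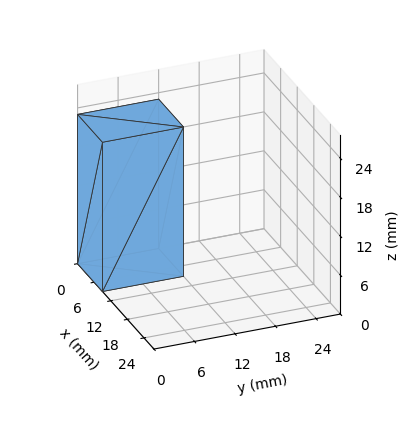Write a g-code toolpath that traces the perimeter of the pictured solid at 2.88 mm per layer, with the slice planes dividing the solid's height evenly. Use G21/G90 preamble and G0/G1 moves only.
Reading the render: the shape is a rectangular box, roughly 9 × 12 mm footprint and 23 mm tall (dimensions read to the nearest mm from the axis ticks). For the g-code, the solid's height is divided into equal slices at the stated Δz and each level perimeter traced with G1 moves after a G0 lift.

; perimeter-only toolpath
G21 ; units = mm
G90 ; absolute positioning
G28 ; home
; layer 1
G0 Z2.88
G0 X0.00 Y0.00
G1 X9.00 Y0.00
G1 X9.00 Y12.00
G1 X0.00 Y12.00
G1 X0.00 Y0.00
; layer 2
G0 Z5.75
G0 X0.00 Y0.00
G1 X9.00 Y0.00
G1 X9.00 Y12.00
G1 X0.00 Y12.00
G1 X0.00 Y0.00
; layer 3
G0 Z8.62
G0 X0.00 Y0.00
G1 X9.00 Y0.00
G1 X9.00 Y12.00
G1 X0.00 Y12.00
G1 X0.00 Y0.00
; layer 4
G0 Z11.50
G0 X0.00 Y0.00
G1 X9.00 Y0.00
G1 X9.00 Y12.00
G1 X0.00 Y12.00
G1 X0.00 Y0.00
; layer 5
G0 Z14.38
G0 X0.00 Y0.00
G1 X9.00 Y0.00
G1 X9.00 Y12.00
G1 X0.00 Y12.00
G1 X0.00 Y0.00
; layer 6
G0 Z17.25
G0 X0.00 Y0.00
G1 X9.00 Y0.00
G1 X9.00 Y12.00
G1 X0.00 Y12.00
G1 X0.00 Y0.00
; layer 7
G0 Z20.12
G0 X0.00 Y0.00
G1 X9.00 Y0.00
G1 X9.00 Y12.00
G1 X0.00 Y12.00
G1 X0.00 Y0.00
; layer 8
G0 Z23.00
G0 X0.00 Y0.00
G1 X9.00 Y0.00
G1 X9.00 Y12.00
G1 X0.00 Y12.00
G1 X0.00 Y0.00
M2 ; end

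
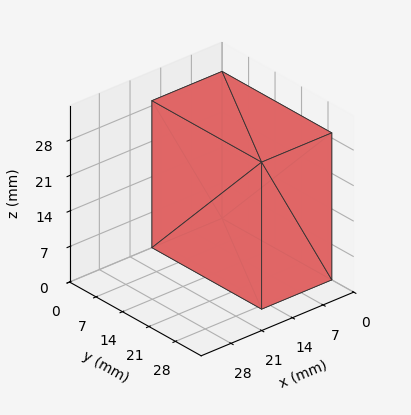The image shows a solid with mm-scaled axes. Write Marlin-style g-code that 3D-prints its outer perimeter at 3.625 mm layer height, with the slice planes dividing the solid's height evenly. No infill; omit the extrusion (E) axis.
Reading the render: the shape is a rectangular box, roughly 16 × 29 mm footprint and 29 mm tall (dimensions read to the nearest mm from the axis ticks). For the g-code, the solid's height is divided into equal slices at the stated Δz and each level perimeter traced with G1 moves after a G0 lift.

; perimeter-only toolpath
G21 ; units = mm
G90 ; absolute positioning
G28 ; home
; layer 1
G0 Z3.625
G0 X0.000 Y0.000
G1 X16.000 Y0.000
G1 X16.000 Y29.000
G1 X0.000 Y29.000
G1 X0.000 Y0.000
; layer 2
G0 Z7.250
G0 X0.000 Y0.000
G1 X16.000 Y0.000
G1 X16.000 Y29.000
G1 X0.000 Y29.000
G1 X0.000 Y0.000
; layer 3
G0 Z10.875
G0 X0.000 Y0.000
G1 X16.000 Y0.000
G1 X16.000 Y29.000
G1 X0.000 Y29.000
G1 X0.000 Y0.000
; layer 4
G0 Z14.500
G0 X0.000 Y0.000
G1 X16.000 Y0.000
G1 X16.000 Y29.000
G1 X0.000 Y29.000
G1 X0.000 Y0.000
; layer 5
G0 Z18.125
G0 X0.000 Y0.000
G1 X16.000 Y0.000
G1 X16.000 Y29.000
G1 X0.000 Y29.000
G1 X0.000 Y0.000
; layer 6
G0 Z21.750
G0 X0.000 Y0.000
G1 X16.000 Y0.000
G1 X16.000 Y29.000
G1 X0.000 Y29.000
G1 X0.000 Y0.000
; layer 7
G0 Z25.375
G0 X0.000 Y0.000
G1 X16.000 Y0.000
G1 X16.000 Y29.000
G1 X0.000 Y29.000
G1 X0.000 Y0.000
; layer 8
G0 Z29.000
G0 X0.000 Y0.000
G1 X16.000 Y0.000
G1 X16.000 Y29.000
G1 X0.000 Y29.000
G1 X0.000 Y0.000
M2 ; end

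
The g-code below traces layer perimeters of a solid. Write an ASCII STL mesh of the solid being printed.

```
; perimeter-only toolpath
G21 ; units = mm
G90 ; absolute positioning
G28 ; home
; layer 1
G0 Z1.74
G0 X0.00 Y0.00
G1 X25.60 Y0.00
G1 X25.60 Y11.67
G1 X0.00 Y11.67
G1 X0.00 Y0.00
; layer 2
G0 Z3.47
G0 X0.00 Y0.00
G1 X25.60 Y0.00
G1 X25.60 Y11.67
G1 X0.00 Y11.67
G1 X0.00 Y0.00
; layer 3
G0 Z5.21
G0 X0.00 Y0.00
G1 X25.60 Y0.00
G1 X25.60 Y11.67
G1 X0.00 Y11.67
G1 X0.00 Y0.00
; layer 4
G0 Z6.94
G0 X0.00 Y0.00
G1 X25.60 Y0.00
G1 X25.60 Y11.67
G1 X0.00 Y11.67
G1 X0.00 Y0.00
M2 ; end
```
solid part
  facet normal 0.0000 0.0000 -1.0000
    outer loop
      vertex 25.60 11.67 0.00
      vertex 25.60 0.00 0.00
      vertex 0.00 0.00 0.00
    endloop
  endfacet
  facet normal 0.0000 0.0000 -1.0000
    outer loop
      vertex 0.00 11.67 0.00
      vertex 25.60 11.67 0.00
      vertex 0.00 0.00 0.00
    endloop
  endfacet
  facet normal 0.0000 0.0000 1.0000
    outer loop
      vertex 0.00 0.00 6.94
      vertex 25.60 0.00 6.94
      vertex 25.60 11.67 6.94
    endloop
  endfacet
  facet normal 0.0000 0.0000 1.0000
    outer loop
      vertex 0.00 0.00 6.94
      vertex 25.60 11.67 6.94
      vertex 0.00 11.67 6.94
    endloop
  endfacet
  facet normal 0.0000 -1.0000 0.0000
    outer loop
      vertex 0.00 0.00 0.00
      vertex 25.60 0.00 0.00
      vertex 25.60 0.00 6.94
    endloop
  endfacet
  facet normal 0.0000 -1.0000 0.0000
    outer loop
      vertex 0.00 0.00 0.00
      vertex 25.60 0.00 6.94
      vertex 0.00 0.00 6.94
    endloop
  endfacet
  facet normal 0.0000 1.0000 0.0000
    outer loop
      vertex 25.60 11.67 6.94
      vertex 25.60 11.67 0.00
      vertex 0.00 11.67 0.00
    endloop
  endfacet
  facet normal 0.0000 1.0000 0.0000
    outer loop
      vertex 0.00 11.67 6.94
      vertex 25.60 11.67 6.94
      vertex 0.00 11.67 0.00
    endloop
  endfacet
  facet normal -1.0000 0.0000 0.0000
    outer loop
      vertex 0.00 11.67 6.94
      vertex 0.00 11.67 0.00
      vertex 0.00 0.00 0.00
    endloop
  endfacet
  facet normal -1.0000 0.0000 0.0000
    outer loop
      vertex 0.00 0.00 6.94
      vertex 0.00 11.67 6.94
      vertex 0.00 0.00 0.00
    endloop
  endfacet
  facet normal 1.0000 0.0000 0.0000
    outer loop
      vertex 25.60 0.00 0.00
      vertex 25.60 11.67 0.00
      vertex 25.60 11.67 6.94
    endloop
  endfacet
  facet normal 1.0000 0.0000 0.0000
    outer loop
      vertex 25.60 0.00 0.00
      vertex 25.60 11.67 6.94
      vertex 25.60 0.00 6.94
    endloop
  endfacet
endsolid part

The G0 Z moves step by Δz≈1.74 mm. Every layer's G1 loop is the same polygon, so the solid is a straight extrusion of it from z=0 to z≈6.94. Closing with flat bottom and top caps and triangulating gives 12 facets — a rectangular box, roughly 25.6 × 11.7 mm footprint and 6.94 mm tall.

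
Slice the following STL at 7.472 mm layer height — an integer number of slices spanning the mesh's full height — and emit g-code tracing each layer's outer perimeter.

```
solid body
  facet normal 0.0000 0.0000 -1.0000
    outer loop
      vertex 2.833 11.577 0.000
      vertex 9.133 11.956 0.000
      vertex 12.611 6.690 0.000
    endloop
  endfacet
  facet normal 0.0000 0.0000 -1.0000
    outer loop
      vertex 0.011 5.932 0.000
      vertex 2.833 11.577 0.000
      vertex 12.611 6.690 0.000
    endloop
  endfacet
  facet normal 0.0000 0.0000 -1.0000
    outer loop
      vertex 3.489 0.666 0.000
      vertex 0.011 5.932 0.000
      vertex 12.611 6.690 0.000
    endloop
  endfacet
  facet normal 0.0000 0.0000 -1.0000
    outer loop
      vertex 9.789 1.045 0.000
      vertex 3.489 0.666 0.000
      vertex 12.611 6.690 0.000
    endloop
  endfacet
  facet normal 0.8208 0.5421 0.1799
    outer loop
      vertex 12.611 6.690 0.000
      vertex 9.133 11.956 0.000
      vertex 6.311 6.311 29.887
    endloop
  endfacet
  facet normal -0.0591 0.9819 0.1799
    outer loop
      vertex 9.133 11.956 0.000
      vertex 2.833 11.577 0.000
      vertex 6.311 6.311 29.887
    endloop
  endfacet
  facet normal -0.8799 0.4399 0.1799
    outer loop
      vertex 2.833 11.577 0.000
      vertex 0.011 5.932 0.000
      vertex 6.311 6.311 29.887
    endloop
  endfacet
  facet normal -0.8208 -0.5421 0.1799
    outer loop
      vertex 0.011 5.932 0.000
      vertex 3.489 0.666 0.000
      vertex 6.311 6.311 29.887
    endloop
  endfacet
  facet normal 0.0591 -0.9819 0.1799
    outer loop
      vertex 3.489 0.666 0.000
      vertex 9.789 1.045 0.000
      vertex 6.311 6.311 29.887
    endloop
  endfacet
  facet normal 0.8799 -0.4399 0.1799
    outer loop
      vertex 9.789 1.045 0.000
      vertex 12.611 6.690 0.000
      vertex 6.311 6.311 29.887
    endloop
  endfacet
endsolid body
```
; perimeter-only toolpath
G21 ; units = mm
G90 ; absolute positioning
G28 ; home
; layer 1
G0 Z7.472
G0 X11.036 Y6.595
G1 X8.427 Y10.545
G1 X3.703 Y10.261
G1 X1.586 Y6.027
G1 X4.194 Y2.077
G1 X8.919 Y2.361
G1 X11.036 Y6.595
; layer 2
G0 Z14.944
G0 X9.461 Y6.501
G1 X7.722 Y9.133
G1 X4.572 Y8.944
G1 X3.161 Y6.122
G1 X4.900 Y3.489
G1 X8.050 Y3.678
G1 X9.461 Y6.501
; layer 3
G0 Z22.415
G0 X7.886 Y6.406
G1 X7.016 Y7.722
G1 X5.441 Y7.627
G1 X4.736 Y6.216
G1 X5.606 Y4.900
G1 X7.181 Y4.995
G1 X7.886 Y6.406
M2 ; end

The solid is a regular 6-sided pyramid, base circumscribed radius ≈ 6.31 mm, apex at z ≈ 29.9 mm. Slicing at Δz = 7.472 mm — 4 equal slices spanning the solid's height, so layer i sits at z = i·h/4 — gives 3 non-empty perimeters. Each is a 6-segment closed polygon; G0 lifts to the layer z and rapids to the start vertex, then G1 traces the edges. The cross-section shrinks linearly with z (the slice at the apex is degenerate and omitted).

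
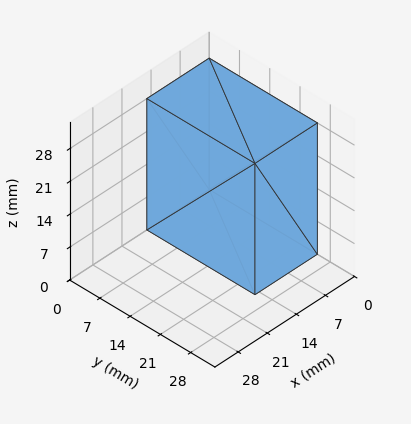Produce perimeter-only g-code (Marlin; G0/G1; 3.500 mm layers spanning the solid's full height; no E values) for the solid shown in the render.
Reading the render: the shape is a rectangular box, roughly 15 × 25 mm footprint and 28 mm tall (dimensions read to the nearest mm from the axis ticks). For the g-code, the solid's height is divided into equal slices at the stated Δz and each level perimeter traced with G1 moves after a G0 lift.

; perimeter-only toolpath
G21 ; units = mm
G90 ; absolute positioning
G28 ; home
; layer 1
G0 Z3.500
G0 X0.000 Y0.000
G1 X15.000 Y0.000
G1 X15.000 Y25.000
G1 X0.000 Y25.000
G1 X0.000 Y0.000
; layer 2
G0 Z7.000
G0 X0.000 Y0.000
G1 X15.000 Y0.000
G1 X15.000 Y25.000
G1 X0.000 Y25.000
G1 X0.000 Y0.000
; layer 3
G0 Z10.500
G0 X0.000 Y0.000
G1 X15.000 Y0.000
G1 X15.000 Y25.000
G1 X0.000 Y25.000
G1 X0.000 Y0.000
; layer 4
G0 Z14.000
G0 X0.000 Y0.000
G1 X15.000 Y0.000
G1 X15.000 Y25.000
G1 X0.000 Y25.000
G1 X0.000 Y0.000
; layer 5
G0 Z17.500
G0 X0.000 Y0.000
G1 X15.000 Y0.000
G1 X15.000 Y25.000
G1 X0.000 Y25.000
G1 X0.000 Y0.000
; layer 6
G0 Z21.000
G0 X0.000 Y0.000
G1 X15.000 Y0.000
G1 X15.000 Y25.000
G1 X0.000 Y25.000
G1 X0.000 Y0.000
; layer 7
G0 Z24.500
G0 X0.000 Y0.000
G1 X15.000 Y0.000
G1 X15.000 Y25.000
G1 X0.000 Y25.000
G1 X0.000 Y0.000
; layer 8
G0 Z28.000
G0 X0.000 Y0.000
G1 X15.000 Y0.000
G1 X15.000 Y25.000
G1 X0.000 Y25.000
G1 X0.000 Y0.000
M2 ; end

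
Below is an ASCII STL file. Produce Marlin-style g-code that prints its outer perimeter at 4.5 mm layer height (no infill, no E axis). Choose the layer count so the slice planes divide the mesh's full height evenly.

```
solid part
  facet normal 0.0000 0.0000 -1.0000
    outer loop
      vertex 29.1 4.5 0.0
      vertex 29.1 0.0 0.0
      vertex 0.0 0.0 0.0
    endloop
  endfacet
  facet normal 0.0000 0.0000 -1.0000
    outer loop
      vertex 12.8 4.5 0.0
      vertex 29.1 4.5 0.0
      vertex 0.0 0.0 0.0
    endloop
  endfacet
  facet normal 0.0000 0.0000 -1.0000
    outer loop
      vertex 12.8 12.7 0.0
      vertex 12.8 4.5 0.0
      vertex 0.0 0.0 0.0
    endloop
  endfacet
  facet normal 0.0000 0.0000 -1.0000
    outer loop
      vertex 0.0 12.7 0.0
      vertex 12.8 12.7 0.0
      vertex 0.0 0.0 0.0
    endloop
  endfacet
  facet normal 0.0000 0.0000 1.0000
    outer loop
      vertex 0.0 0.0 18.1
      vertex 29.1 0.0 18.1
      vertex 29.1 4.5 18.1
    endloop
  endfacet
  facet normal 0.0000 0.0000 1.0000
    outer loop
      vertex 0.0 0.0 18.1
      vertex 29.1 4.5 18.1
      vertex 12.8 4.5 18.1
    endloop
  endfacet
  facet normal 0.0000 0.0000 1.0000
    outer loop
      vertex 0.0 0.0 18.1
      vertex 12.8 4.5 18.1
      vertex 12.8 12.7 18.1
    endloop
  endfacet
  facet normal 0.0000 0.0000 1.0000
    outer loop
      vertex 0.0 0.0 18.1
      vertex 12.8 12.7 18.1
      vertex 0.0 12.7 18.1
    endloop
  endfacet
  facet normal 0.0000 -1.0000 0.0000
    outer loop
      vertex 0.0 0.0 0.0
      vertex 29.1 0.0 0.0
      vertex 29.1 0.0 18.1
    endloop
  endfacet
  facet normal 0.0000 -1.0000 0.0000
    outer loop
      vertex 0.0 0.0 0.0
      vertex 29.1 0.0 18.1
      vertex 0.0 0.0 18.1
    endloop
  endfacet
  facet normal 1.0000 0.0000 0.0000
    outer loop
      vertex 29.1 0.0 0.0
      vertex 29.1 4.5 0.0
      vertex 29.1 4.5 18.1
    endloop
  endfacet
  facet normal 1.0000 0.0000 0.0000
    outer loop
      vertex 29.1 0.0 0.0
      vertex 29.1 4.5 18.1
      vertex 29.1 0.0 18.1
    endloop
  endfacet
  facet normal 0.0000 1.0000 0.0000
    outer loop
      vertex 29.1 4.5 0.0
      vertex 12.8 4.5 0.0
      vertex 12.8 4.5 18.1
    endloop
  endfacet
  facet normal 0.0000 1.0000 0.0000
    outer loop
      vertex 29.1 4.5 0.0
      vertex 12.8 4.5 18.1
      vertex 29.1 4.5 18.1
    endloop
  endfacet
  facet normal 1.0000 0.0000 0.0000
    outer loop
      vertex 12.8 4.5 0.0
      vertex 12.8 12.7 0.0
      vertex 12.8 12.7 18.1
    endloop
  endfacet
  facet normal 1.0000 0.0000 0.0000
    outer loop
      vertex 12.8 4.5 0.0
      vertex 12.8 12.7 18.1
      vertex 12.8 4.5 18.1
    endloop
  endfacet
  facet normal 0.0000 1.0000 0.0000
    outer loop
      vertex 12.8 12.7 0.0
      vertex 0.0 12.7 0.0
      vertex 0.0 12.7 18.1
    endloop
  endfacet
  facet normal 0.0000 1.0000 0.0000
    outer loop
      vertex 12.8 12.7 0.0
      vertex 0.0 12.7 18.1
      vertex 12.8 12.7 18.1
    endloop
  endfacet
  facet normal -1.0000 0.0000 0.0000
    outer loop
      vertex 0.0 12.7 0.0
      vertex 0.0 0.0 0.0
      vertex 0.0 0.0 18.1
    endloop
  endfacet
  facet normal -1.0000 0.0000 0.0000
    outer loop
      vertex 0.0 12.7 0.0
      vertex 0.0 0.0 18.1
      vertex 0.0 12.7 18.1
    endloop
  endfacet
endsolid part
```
; perimeter-only toolpath
G21 ; units = mm
G90 ; absolute positioning
G28 ; home
; layer 1
G0 Z4.5
G0 X0.0 Y0.0
G1 X29.1 Y0.0
G1 X29.1 Y4.5
G1 X12.8 Y4.5
G1 X12.8 Y12.7
G1 X0.0 Y12.7
G1 X0.0 Y0.0
; layer 2
G0 Z9.1
G0 X0.0 Y0.0
G1 X29.1 Y0.0
G1 X29.1 Y4.5
G1 X12.8 Y4.5
G1 X12.8 Y12.7
G1 X0.0 Y12.7
G1 X0.0 Y0.0
; layer 3
G0 Z13.6
G0 X0.0 Y0.0
G1 X29.1 Y0.0
G1 X29.1 Y4.5
G1 X12.8 Y4.5
G1 X12.8 Y12.7
G1 X0.0 Y12.7
G1 X0.0 Y0.0
; layer 4
G0 Z18.1
G0 X0.0 Y0.0
G1 X29.1 Y0.0
G1 X29.1 Y4.5
G1 X12.8 Y4.5
G1 X12.8 Y12.7
G1 X0.0 Y12.7
G1 X0.0 Y0.0
M2 ; end

The solid is an L-shaped prism: outer 29.1 × 12.7 mm, arm thicknesses ≈ 4.5 mm (horizontal) and 12.8 mm (vertical), extruded 18.1 mm in z. Slicing at Δz = 4.5 mm — 4 equal slices spanning the solid's height, so layer i sits at z = i·h/4 — gives 4 non-empty perimeters. Each is a 6-segment closed polygon; G0 lifts to the layer z and rapids to the start vertex, then G1 traces the edges.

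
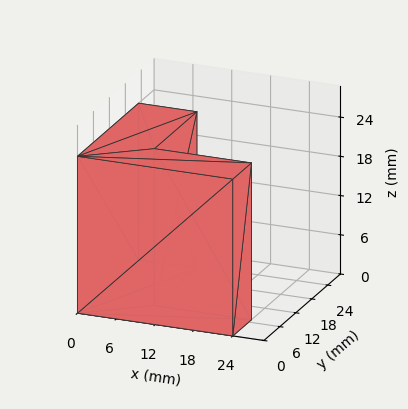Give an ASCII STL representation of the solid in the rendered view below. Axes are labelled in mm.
Reading the render: the shape is an L-shaped prism: outer 24 × 23 mm, arm thicknesses ≈ 7 mm (horizontal) and 9 mm (vertical), extruded 24 mm in z (dimensions read to the nearest mm from the axis ticks). For the STL, each face is triangulated and given an outward normal.

solid part
  facet normal 0.0000 0.0000 -1.0000
    outer loop
      vertex 24.00 7.00 0.00
      vertex 24.00 0.00 0.00
      vertex 0.00 0.00 0.00
    endloop
  endfacet
  facet normal 0.0000 0.0000 -1.0000
    outer loop
      vertex 9.00 7.00 0.00
      vertex 24.00 7.00 0.00
      vertex 0.00 0.00 0.00
    endloop
  endfacet
  facet normal 0.0000 0.0000 -1.0000
    outer loop
      vertex 9.00 23.00 0.00
      vertex 9.00 7.00 0.00
      vertex 0.00 0.00 0.00
    endloop
  endfacet
  facet normal 0.0000 0.0000 -1.0000
    outer loop
      vertex 0.00 23.00 0.00
      vertex 9.00 23.00 0.00
      vertex 0.00 0.00 0.00
    endloop
  endfacet
  facet normal 0.0000 0.0000 1.0000
    outer loop
      vertex 0.00 0.00 24.00
      vertex 24.00 0.00 24.00
      vertex 24.00 7.00 24.00
    endloop
  endfacet
  facet normal 0.0000 0.0000 1.0000
    outer loop
      vertex 0.00 0.00 24.00
      vertex 24.00 7.00 24.00
      vertex 9.00 7.00 24.00
    endloop
  endfacet
  facet normal 0.0000 0.0000 1.0000
    outer loop
      vertex 0.00 0.00 24.00
      vertex 9.00 7.00 24.00
      vertex 9.00 23.00 24.00
    endloop
  endfacet
  facet normal 0.0000 0.0000 1.0000
    outer loop
      vertex 0.00 0.00 24.00
      vertex 9.00 23.00 24.00
      vertex 0.00 23.00 24.00
    endloop
  endfacet
  facet normal 0.0000 -1.0000 0.0000
    outer loop
      vertex 0.00 0.00 0.00
      vertex 24.00 0.00 0.00
      vertex 24.00 0.00 24.00
    endloop
  endfacet
  facet normal 0.0000 -1.0000 0.0000
    outer loop
      vertex 0.00 0.00 0.00
      vertex 24.00 0.00 24.00
      vertex 0.00 0.00 24.00
    endloop
  endfacet
  facet normal 1.0000 0.0000 0.0000
    outer loop
      vertex 24.00 0.00 0.00
      vertex 24.00 7.00 0.00
      vertex 24.00 7.00 24.00
    endloop
  endfacet
  facet normal 1.0000 0.0000 0.0000
    outer loop
      vertex 24.00 0.00 0.00
      vertex 24.00 7.00 24.00
      vertex 24.00 0.00 24.00
    endloop
  endfacet
  facet normal 0.0000 1.0000 0.0000
    outer loop
      vertex 24.00 7.00 0.00
      vertex 9.00 7.00 0.00
      vertex 9.00 7.00 24.00
    endloop
  endfacet
  facet normal 0.0000 1.0000 0.0000
    outer loop
      vertex 24.00 7.00 0.00
      vertex 9.00 7.00 24.00
      vertex 24.00 7.00 24.00
    endloop
  endfacet
  facet normal 1.0000 0.0000 0.0000
    outer loop
      vertex 9.00 7.00 0.00
      vertex 9.00 23.00 0.00
      vertex 9.00 23.00 24.00
    endloop
  endfacet
  facet normal 1.0000 0.0000 0.0000
    outer loop
      vertex 9.00 7.00 0.00
      vertex 9.00 23.00 24.00
      vertex 9.00 7.00 24.00
    endloop
  endfacet
  facet normal 0.0000 1.0000 0.0000
    outer loop
      vertex 9.00 23.00 0.00
      vertex 0.00 23.00 0.00
      vertex 0.00 23.00 24.00
    endloop
  endfacet
  facet normal 0.0000 1.0000 0.0000
    outer loop
      vertex 9.00 23.00 0.00
      vertex 0.00 23.00 24.00
      vertex 9.00 23.00 24.00
    endloop
  endfacet
  facet normal -1.0000 0.0000 0.0000
    outer loop
      vertex 0.00 23.00 0.00
      vertex 0.00 0.00 0.00
      vertex 0.00 0.00 24.00
    endloop
  endfacet
  facet normal -1.0000 0.0000 0.0000
    outer loop
      vertex 0.00 23.00 0.00
      vertex 0.00 0.00 24.00
      vertex 0.00 23.00 24.00
    endloop
  endfacet
endsolid part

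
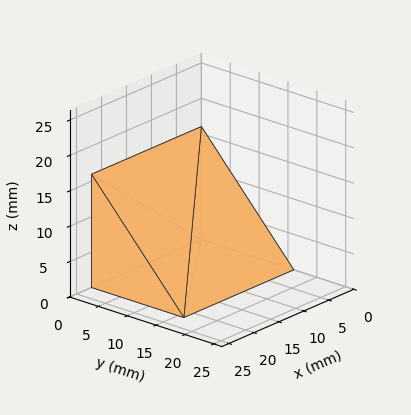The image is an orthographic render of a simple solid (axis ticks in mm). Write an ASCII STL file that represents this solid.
Reading the render: the shape is a wedge (ramp): 22 × 16 mm base, rising to 16 mm along the y=0 edge and sloping linearly to z=0 at y=16 (dimensions read to the nearest mm from the axis ticks). For the STL, each face is triangulated and given an outward normal.

solid part
  facet normal 0.0000 0.0000 -1.0000
    outer loop
      vertex 22.0 16.0 0.0
      vertex 22.0 0.0 0.0
      vertex 0.0 0.0 0.0
    endloop
  endfacet
  facet normal 0.0000 0.0000 -1.0000
    outer loop
      vertex 0.0 16.0 0.0
      vertex 22.0 16.0 0.0
      vertex 0.0 0.0 0.0
    endloop
  endfacet
  facet normal 0.0000 -1.0000 0.0000
    outer loop
      vertex 0.0 0.0 0.0
      vertex 22.0 0.0 0.0
      vertex 22.0 0.0 16.0
    endloop
  endfacet
  facet normal 0.0000 -1.0000 0.0000
    outer loop
      vertex 0.0 0.0 0.0
      vertex 22.0 0.0 16.0
      vertex 0.0 0.0 16.0
    endloop
  endfacet
  facet normal 0.0000 0.7071 0.7071
    outer loop
      vertex 0.0 0.0 16.0
      vertex 22.0 0.0 16.0
      vertex 22.0 16.0 0.0
    endloop
  endfacet
  facet normal 0.0000 0.7071 0.7071
    outer loop
      vertex 0.0 0.0 16.0
      vertex 22.0 16.0 0.0
      vertex 0.0 16.0 0.0
    endloop
  endfacet
  facet normal -1.0000 0.0000 0.0000
    outer loop
      vertex 0.0 0.0 16.0
      vertex 0.0 16.0 0.0
      vertex 0.0 0.0 0.0
    endloop
  endfacet
  facet normal 1.0000 0.0000 0.0000
    outer loop
      vertex 22.0 0.0 0.0
      vertex 22.0 16.0 0.0
      vertex 22.0 0.0 16.0
    endloop
  endfacet
endsolid part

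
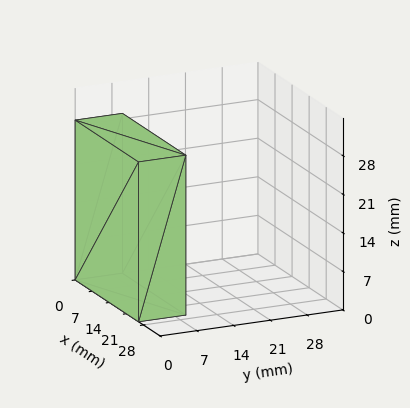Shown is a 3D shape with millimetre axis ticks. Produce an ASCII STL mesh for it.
Reading the render: the shape is a rectangular box, roughly 26 × 9 mm footprint and 29 mm tall (dimensions read to the nearest mm from the axis ticks). For the STL, each face is triangulated and given an outward normal.

solid part
  facet normal 0.0000 0.0000 -1.0000
    outer loop
      vertex 26.000 9.000 0.000
      vertex 26.000 0.000 0.000
      vertex 0.000 0.000 0.000
    endloop
  endfacet
  facet normal 0.0000 0.0000 -1.0000
    outer loop
      vertex 0.000 9.000 0.000
      vertex 26.000 9.000 0.000
      vertex 0.000 0.000 0.000
    endloop
  endfacet
  facet normal 0.0000 0.0000 1.0000
    outer loop
      vertex 0.000 0.000 29.000
      vertex 26.000 0.000 29.000
      vertex 26.000 9.000 29.000
    endloop
  endfacet
  facet normal 0.0000 0.0000 1.0000
    outer loop
      vertex 0.000 0.000 29.000
      vertex 26.000 9.000 29.000
      vertex 0.000 9.000 29.000
    endloop
  endfacet
  facet normal 0.0000 -1.0000 0.0000
    outer loop
      vertex 0.000 0.000 0.000
      vertex 26.000 0.000 0.000
      vertex 26.000 0.000 29.000
    endloop
  endfacet
  facet normal 0.0000 -1.0000 0.0000
    outer loop
      vertex 0.000 0.000 0.000
      vertex 26.000 0.000 29.000
      vertex 0.000 0.000 29.000
    endloop
  endfacet
  facet normal 0.0000 1.0000 0.0000
    outer loop
      vertex 26.000 9.000 29.000
      vertex 26.000 9.000 0.000
      vertex 0.000 9.000 0.000
    endloop
  endfacet
  facet normal 0.0000 1.0000 0.0000
    outer loop
      vertex 0.000 9.000 29.000
      vertex 26.000 9.000 29.000
      vertex 0.000 9.000 0.000
    endloop
  endfacet
  facet normal -1.0000 0.0000 0.0000
    outer loop
      vertex 0.000 9.000 29.000
      vertex 0.000 9.000 0.000
      vertex 0.000 0.000 0.000
    endloop
  endfacet
  facet normal -1.0000 0.0000 0.0000
    outer loop
      vertex 0.000 0.000 29.000
      vertex 0.000 9.000 29.000
      vertex 0.000 0.000 0.000
    endloop
  endfacet
  facet normal 1.0000 0.0000 0.0000
    outer loop
      vertex 26.000 0.000 0.000
      vertex 26.000 9.000 0.000
      vertex 26.000 9.000 29.000
    endloop
  endfacet
  facet normal 1.0000 0.0000 0.0000
    outer loop
      vertex 26.000 0.000 0.000
      vertex 26.000 9.000 29.000
      vertex 26.000 0.000 29.000
    endloop
  endfacet
endsolid part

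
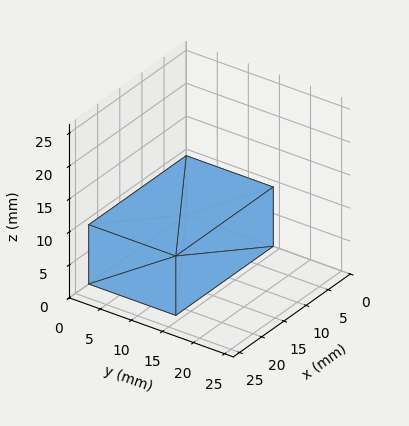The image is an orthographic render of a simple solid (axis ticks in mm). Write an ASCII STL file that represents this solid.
Reading the render: the shape is a rectangular box, roughly 22 × 14 mm footprint and 9 mm tall (dimensions read to the nearest mm from the axis ticks). For the STL, each face is triangulated and given an outward normal.

solid part
  facet normal 0.0000 0.0000 -1.0000
    outer loop
      vertex 22.0 14.0 0.0
      vertex 22.0 0.0 0.0
      vertex 0.0 0.0 0.0
    endloop
  endfacet
  facet normal 0.0000 0.0000 -1.0000
    outer loop
      vertex 0.0 14.0 0.0
      vertex 22.0 14.0 0.0
      vertex 0.0 0.0 0.0
    endloop
  endfacet
  facet normal 0.0000 0.0000 1.0000
    outer loop
      vertex 0.0 0.0 9.0
      vertex 22.0 0.0 9.0
      vertex 22.0 14.0 9.0
    endloop
  endfacet
  facet normal 0.0000 0.0000 1.0000
    outer loop
      vertex 0.0 0.0 9.0
      vertex 22.0 14.0 9.0
      vertex 0.0 14.0 9.0
    endloop
  endfacet
  facet normal 0.0000 -1.0000 0.0000
    outer loop
      vertex 0.0 0.0 0.0
      vertex 22.0 0.0 0.0
      vertex 22.0 0.0 9.0
    endloop
  endfacet
  facet normal 0.0000 -1.0000 0.0000
    outer loop
      vertex 0.0 0.0 0.0
      vertex 22.0 0.0 9.0
      vertex 0.0 0.0 9.0
    endloop
  endfacet
  facet normal 0.0000 1.0000 0.0000
    outer loop
      vertex 22.0 14.0 9.0
      vertex 22.0 14.0 0.0
      vertex 0.0 14.0 0.0
    endloop
  endfacet
  facet normal 0.0000 1.0000 0.0000
    outer loop
      vertex 0.0 14.0 9.0
      vertex 22.0 14.0 9.0
      vertex 0.0 14.0 0.0
    endloop
  endfacet
  facet normal -1.0000 0.0000 0.0000
    outer loop
      vertex 0.0 14.0 9.0
      vertex 0.0 14.0 0.0
      vertex 0.0 0.0 0.0
    endloop
  endfacet
  facet normal -1.0000 0.0000 0.0000
    outer loop
      vertex 0.0 0.0 9.0
      vertex 0.0 14.0 9.0
      vertex 0.0 0.0 0.0
    endloop
  endfacet
  facet normal 1.0000 0.0000 0.0000
    outer loop
      vertex 22.0 0.0 0.0
      vertex 22.0 14.0 0.0
      vertex 22.0 14.0 9.0
    endloop
  endfacet
  facet normal 1.0000 0.0000 0.0000
    outer loop
      vertex 22.0 0.0 0.0
      vertex 22.0 14.0 9.0
      vertex 22.0 0.0 9.0
    endloop
  endfacet
endsolid part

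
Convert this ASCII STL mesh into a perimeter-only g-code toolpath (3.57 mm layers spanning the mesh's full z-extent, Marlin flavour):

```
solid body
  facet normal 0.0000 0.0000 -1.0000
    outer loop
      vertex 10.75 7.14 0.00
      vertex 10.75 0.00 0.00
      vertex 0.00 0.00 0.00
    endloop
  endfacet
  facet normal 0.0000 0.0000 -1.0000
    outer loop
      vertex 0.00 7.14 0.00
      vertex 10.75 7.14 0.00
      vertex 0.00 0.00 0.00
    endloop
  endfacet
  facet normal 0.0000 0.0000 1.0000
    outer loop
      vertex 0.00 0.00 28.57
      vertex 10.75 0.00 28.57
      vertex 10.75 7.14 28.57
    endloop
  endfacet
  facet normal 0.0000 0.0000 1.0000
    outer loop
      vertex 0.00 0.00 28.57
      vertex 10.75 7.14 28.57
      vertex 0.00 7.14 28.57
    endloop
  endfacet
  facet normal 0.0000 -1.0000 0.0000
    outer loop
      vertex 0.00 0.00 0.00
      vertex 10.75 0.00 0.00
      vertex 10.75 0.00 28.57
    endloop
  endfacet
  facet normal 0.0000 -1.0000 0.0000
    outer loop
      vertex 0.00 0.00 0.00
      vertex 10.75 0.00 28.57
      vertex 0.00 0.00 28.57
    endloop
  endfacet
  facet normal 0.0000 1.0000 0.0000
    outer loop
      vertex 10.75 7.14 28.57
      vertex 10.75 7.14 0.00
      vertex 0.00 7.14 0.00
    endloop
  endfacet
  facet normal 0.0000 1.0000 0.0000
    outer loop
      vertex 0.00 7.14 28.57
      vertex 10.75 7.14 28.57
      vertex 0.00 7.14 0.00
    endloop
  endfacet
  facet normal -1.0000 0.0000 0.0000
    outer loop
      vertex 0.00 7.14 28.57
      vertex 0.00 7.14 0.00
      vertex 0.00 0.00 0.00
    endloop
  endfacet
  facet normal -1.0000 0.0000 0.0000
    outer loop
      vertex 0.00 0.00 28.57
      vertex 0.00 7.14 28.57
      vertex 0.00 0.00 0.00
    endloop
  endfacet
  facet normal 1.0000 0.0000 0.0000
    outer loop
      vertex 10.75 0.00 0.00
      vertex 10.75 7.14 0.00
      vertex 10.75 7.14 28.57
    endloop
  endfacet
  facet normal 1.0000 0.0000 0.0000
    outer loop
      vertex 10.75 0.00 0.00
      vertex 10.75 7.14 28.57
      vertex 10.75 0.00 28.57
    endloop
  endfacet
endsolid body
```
; perimeter-only toolpath
G21 ; units = mm
G90 ; absolute positioning
G28 ; home
; layer 1
G0 Z3.57
G0 X0.00 Y0.00
G1 X10.75 Y0.00
G1 X10.75 Y7.14
G1 X0.00 Y7.14
G1 X0.00 Y0.00
; layer 2
G0 Z7.14
G0 X0.00 Y0.00
G1 X10.75 Y0.00
G1 X10.75 Y7.14
G1 X0.00 Y7.14
G1 X0.00 Y0.00
; layer 3
G0 Z10.71
G0 X0.00 Y0.00
G1 X10.75 Y0.00
G1 X10.75 Y7.14
G1 X0.00 Y7.14
G1 X0.00 Y0.00
; layer 4
G0 Z14.29
G0 X0.00 Y0.00
G1 X10.75 Y0.00
G1 X10.75 Y7.14
G1 X0.00 Y7.14
G1 X0.00 Y0.00
; layer 5
G0 Z17.86
G0 X0.00 Y0.00
G1 X10.75 Y0.00
G1 X10.75 Y7.14
G1 X0.00 Y7.14
G1 X0.00 Y0.00
; layer 6
G0 Z21.43
G0 X0.00 Y0.00
G1 X10.75 Y0.00
G1 X10.75 Y7.14
G1 X0.00 Y7.14
G1 X0.00 Y0.00
; layer 7
G0 Z25.00
G0 X0.00 Y0.00
G1 X10.75 Y0.00
G1 X10.75 Y7.14
G1 X0.00 Y7.14
G1 X0.00 Y0.00
; layer 8
G0 Z28.57
G0 X0.00 Y0.00
G1 X10.75 Y0.00
G1 X10.75 Y7.14
G1 X0.00 Y7.14
G1 X0.00 Y0.00
M2 ; end

The solid is a rectangular box, roughly 10.8 × 7.14 mm footprint and 28.6 mm tall. Slicing at Δz = 3.57 mm — 8 equal slices spanning the solid's height, so layer i sits at z = i·h/8 — gives 8 non-empty perimeters. Each is a 4-segment closed polygon; G0 lifts to the layer z and rapids to the start vertex, then G1 traces the edges.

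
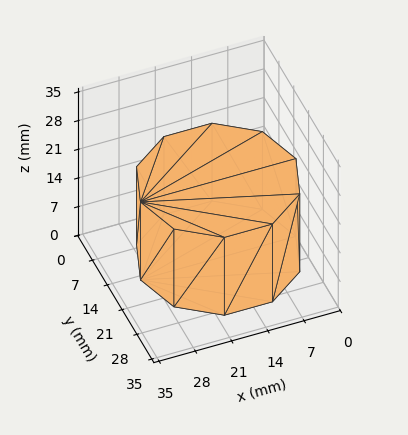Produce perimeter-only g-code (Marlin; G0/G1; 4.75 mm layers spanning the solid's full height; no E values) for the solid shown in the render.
Reading the render: the shape is a regular 10-sided prism (a cylinder approximated with 10 flat sides), circumscribed radius ≈ 15 mm, height ≈ 19 mm (dimensions read to the nearest mm from the axis ticks). For the g-code, the solid's height is divided into equal slices at the stated Δz and each level perimeter traced with G1 moves after a G0 lift.

; perimeter-only toolpath
G21 ; units = mm
G90 ; absolute positioning
G28 ; home
; layer 1
G0 Z4.75
G0 X30.00 Y15.00
G1 X27.14 Y23.82
G1 X19.64 Y29.27
G1 X10.36 Y29.27
G1 X2.86 Y23.82
G1 X0.00 Y15.00
G1 X2.86 Y6.18
G1 X10.36 Y0.73
G1 X19.64 Y0.73
G1 X27.14 Y6.18
G1 X30.00 Y15.00
; layer 2
G0 Z9.50
G0 X30.00 Y15.00
G1 X27.14 Y23.82
G1 X19.64 Y29.27
G1 X10.36 Y29.27
G1 X2.86 Y23.82
G1 X0.00 Y15.00
G1 X2.86 Y6.18
G1 X10.36 Y0.73
G1 X19.64 Y0.73
G1 X27.14 Y6.18
G1 X30.00 Y15.00
; layer 3
G0 Z14.25
G0 X30.00 Y15.00
G1 X27.14 Y23.82
G1 X19.64 Y29.27
G1 X10.36 Y29.27
G1 X2.86 Y23.82
G1 X0.00 Y15.00
G1 X2.86 Y6.18
G1 X10.36 Y0.73
G1 X19.64 Y0.73
G1 X27.14 Y6.18
G1 X30.00 Y15.00
; layer 4
G0 Z19.00
G0 X30.00 Y15.00
G1 X27.14 Y23.82
G1 X19.64 Y29.27
G1 X10.36 Y29.27
G1 X2.86 Y23.82
G1 X0.00 Y15.00
G1 X2.86 Y6.18
G1 X10.36 Y0.73
G1 X19.64 Y0.73
G1 X27.14 Y6.18
G1 X30.00 Y15.00
M2 ; end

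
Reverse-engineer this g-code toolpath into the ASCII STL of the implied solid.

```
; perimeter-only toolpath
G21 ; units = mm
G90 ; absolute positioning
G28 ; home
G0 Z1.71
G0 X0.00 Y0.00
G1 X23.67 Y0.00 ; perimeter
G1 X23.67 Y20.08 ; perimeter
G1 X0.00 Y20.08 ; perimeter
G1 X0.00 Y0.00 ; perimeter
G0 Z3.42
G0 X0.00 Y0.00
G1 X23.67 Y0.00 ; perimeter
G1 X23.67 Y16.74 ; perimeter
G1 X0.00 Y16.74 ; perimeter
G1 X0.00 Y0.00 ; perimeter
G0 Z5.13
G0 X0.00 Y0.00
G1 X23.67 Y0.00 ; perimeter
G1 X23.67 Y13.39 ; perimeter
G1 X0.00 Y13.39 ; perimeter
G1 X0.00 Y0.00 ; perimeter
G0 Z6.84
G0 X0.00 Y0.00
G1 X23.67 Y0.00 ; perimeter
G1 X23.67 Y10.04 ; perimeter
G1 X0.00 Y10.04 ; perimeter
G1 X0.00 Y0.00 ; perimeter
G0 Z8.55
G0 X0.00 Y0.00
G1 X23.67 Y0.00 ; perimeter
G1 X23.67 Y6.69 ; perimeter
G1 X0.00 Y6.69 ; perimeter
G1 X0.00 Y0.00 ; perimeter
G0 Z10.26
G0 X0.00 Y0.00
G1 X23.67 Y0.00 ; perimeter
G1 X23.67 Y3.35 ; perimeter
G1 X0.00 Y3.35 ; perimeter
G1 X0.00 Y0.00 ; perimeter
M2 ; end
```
solid part
  facet normal 0.0000 0.0000 -1.0000
    outer loop
      vertex 23.67 23.43 0.00
      vertex 23.67 0.00 0.00
      vertex 0.00 0.00 0.00
    endloop
  endfacet
  facet normal 0.0000 0.0000 -1.0000
    outer loop
      vertex 0.00 23.43 0.00
      vertex 23.67 23.43 0.00
      vertex 0.00 0.00 0.00
    endloop
  endfacet
  facet normal 0.0000 -1.0000 0.0000
    outer loop
      vertex 0.00 0.00 0.00
      vertex 23.67 0.00 0.00
      vertex 23.67 0.00 11.97
    endloop
  endfacet
  facet normal 0.0000 -1.0000 0.0000
    outer loop
      vertex 0.00 0.00 0.00
      vertex 23.67 0.00 11.97
      vertex 0.00 0.00 11.97
    endloop
  endfacet
  facet normal 0.0000 0.4550 0.8905
    outer loop
      vertex 0.00 0.00 11.97
      vertex 23.67 0.00 11.97
      vertex 23.67 23.43 0.00
    endloop
  endfacet
  facet normal 0.0000 0.4550 0.8905
    outer loop
      vertex 0.00 0.00 11.97
      vertex 23.67 23.43 0.00
      vertex 0.00 23.43 0.00
    endloop
  endfacet
  facet normal -1.0000 0.0000 0.0000
    outer loop
      vertex 0.00 0.00 11.97
      vertex 0.00 23.43 0.00
      vertex 0.00 0.00 0.00
    endloop
  endfacet
  facet normal 1.0000 0.0000 0.0000
    outer loop
      vertex 23.67 0.00 0.00
      vertex 23.67 23.43 0.00
      vertex 23.67 0.00 11.97
    endloop
  endfacet
endsolid part

The G0 Z moves step by Δz≈1.71 mm. The G1 loops shrink linearly with z, so the solid tapers from its base footprint up to z≈12. Closing with a flat bottom cap and the tapered top and triangulating gives 8 facets — a wedge (ramp): 23.7 × 23.4 mm base, rising to 12 mm along the y=0 edge and sloping linearly to z=0 at y=23.4.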